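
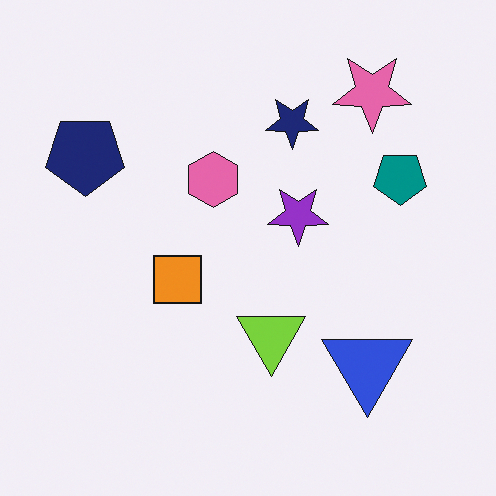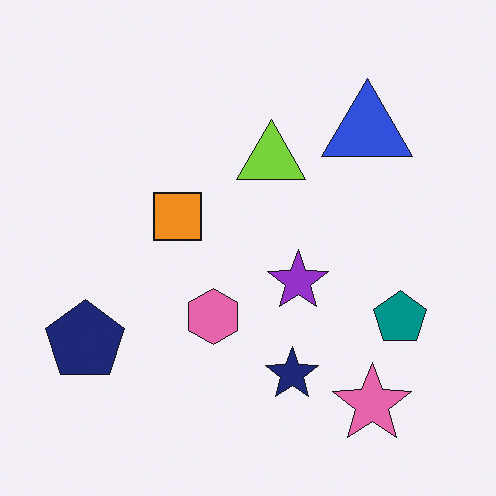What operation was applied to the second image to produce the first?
The first image is the second flipped vertically (top ↔ bottom).

The pink star is in the bottom-right of the second image and the top-right of the first — shapes on opposite sides of the horizontal midline have swapped in a mirror flip.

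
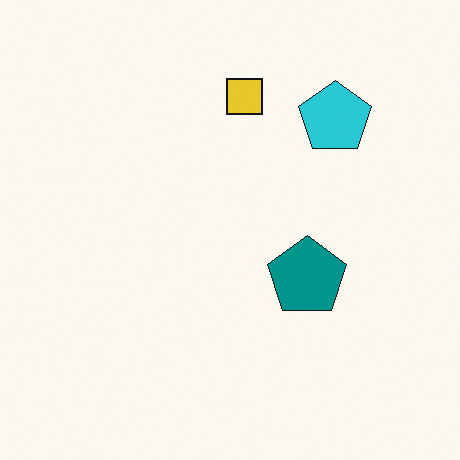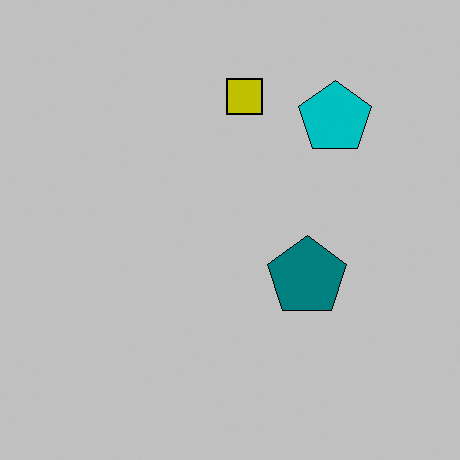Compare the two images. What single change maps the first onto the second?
This is the original image aggressively posterized.

Each flat color has snapped to a coarser quantized level — most visibly, the near-white background has dropped to a flat grey.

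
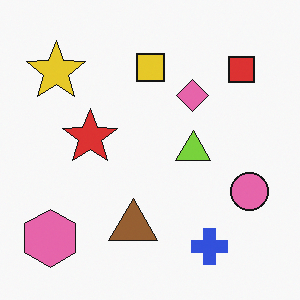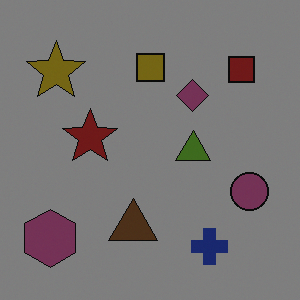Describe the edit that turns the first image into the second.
Noticeably darkened.

Every pixel — background and shapes alike — is uniformly darkened.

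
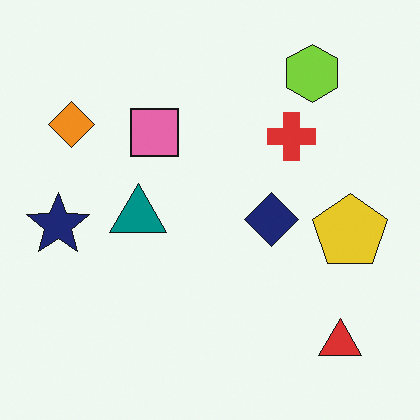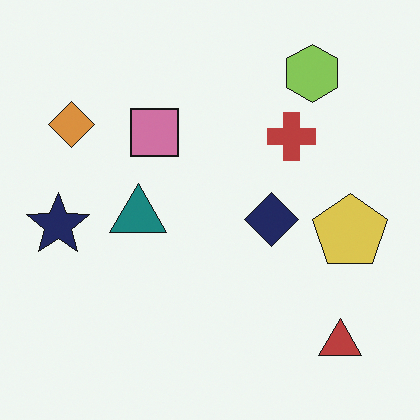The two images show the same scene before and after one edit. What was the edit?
The image was slightly desaturated.

All colors are more muted and greyish — a global saturation change.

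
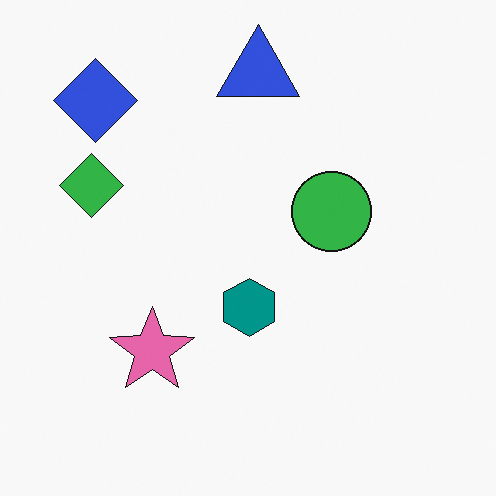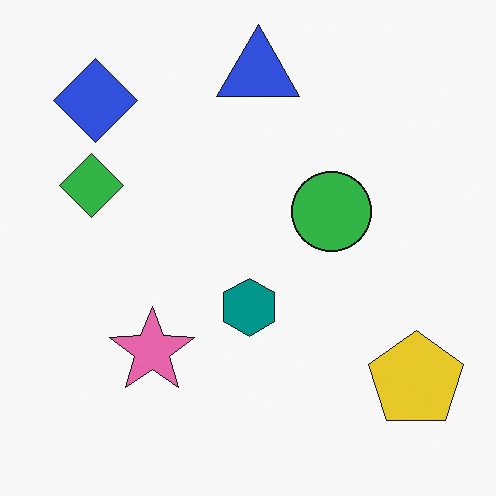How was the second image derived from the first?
It was overlaid with an additional yellow pentagon.

A yellow pentagon appears in the second image that is absent from the first.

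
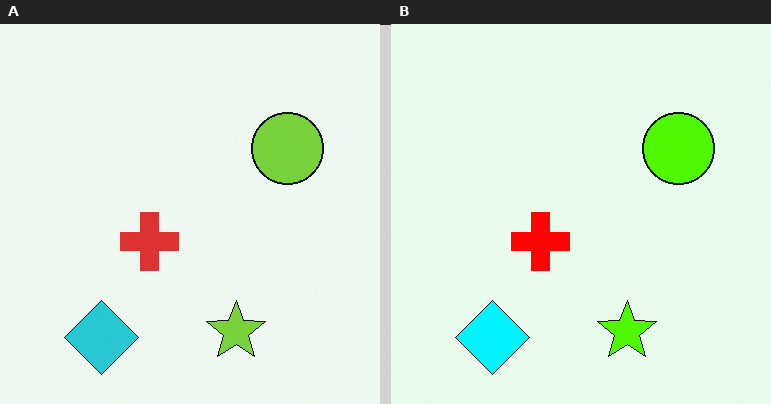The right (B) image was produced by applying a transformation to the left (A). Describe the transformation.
The transformation is: made much more vivid (saturation change).

All colors are more vivid — a global saturation change.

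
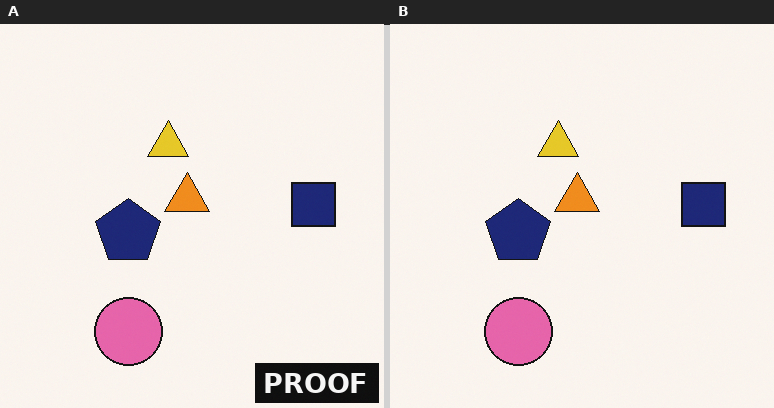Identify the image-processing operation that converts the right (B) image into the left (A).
The left (A) image is the right (B) watermarked with the text "PROOF" in the lower-right corner.

A dark label reading "PROOF" appears in the lower-right corner.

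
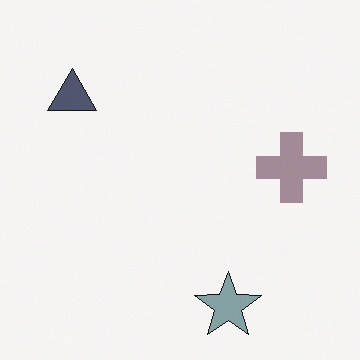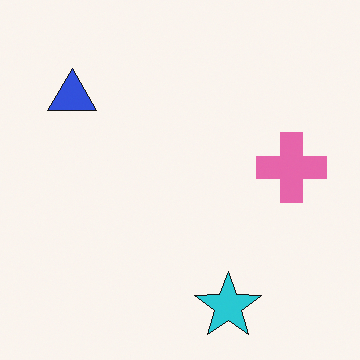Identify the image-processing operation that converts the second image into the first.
This is the original image heavily desaturated.

All colors are more muted and greyish — a global saturation change.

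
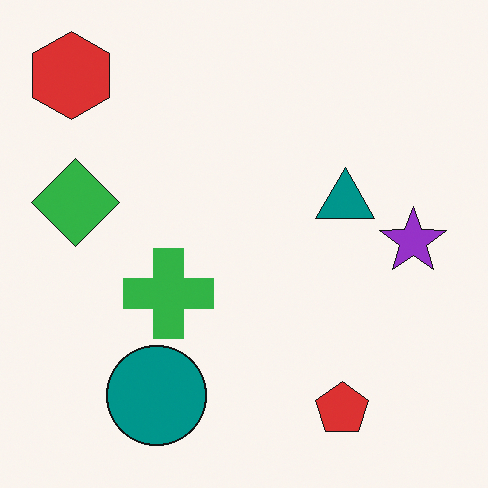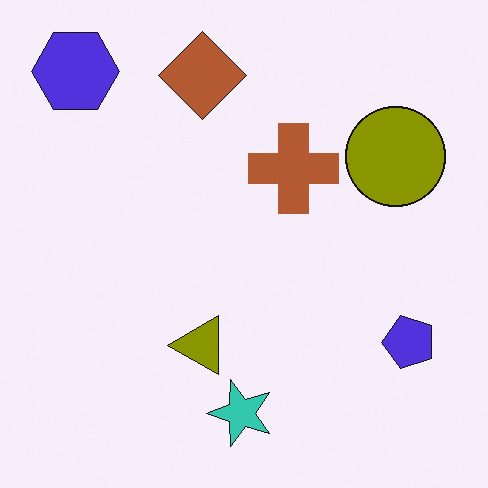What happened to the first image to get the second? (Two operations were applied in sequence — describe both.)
The second image is the first transposed (reflected across the top-left ↔ bottom-right diagonal), then hue-shifted by a large amount.

Shapes have swapped their row and column positions — what was in the top-right is now in the bottom-left — a diagonal reflection. Every shape's color has rotated by the same amount around the hue wheel — a uniform hue shift.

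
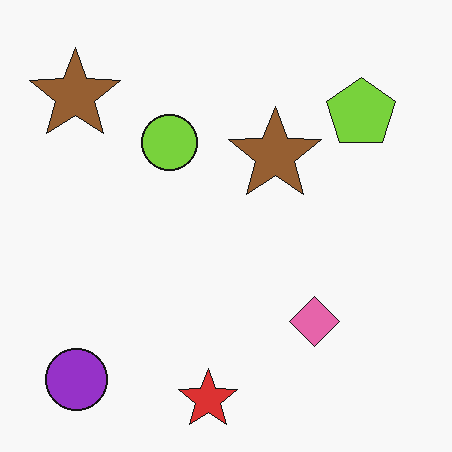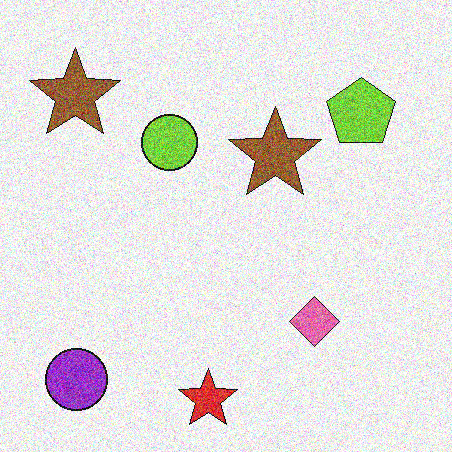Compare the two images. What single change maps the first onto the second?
The transformation is: degraded with heavy additive noise.

Random speckle covers the whole image, including the flat background.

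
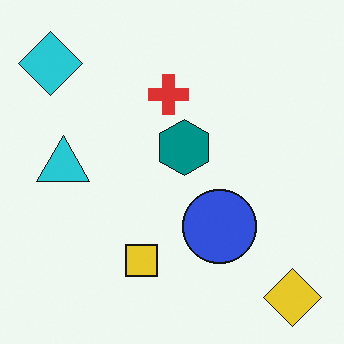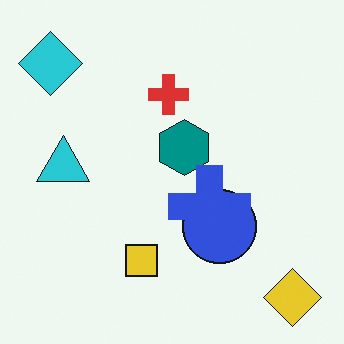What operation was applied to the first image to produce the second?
The second image is the first overlaid with an additional blue cross.

A blue cross appears in the second image that is absent from the first.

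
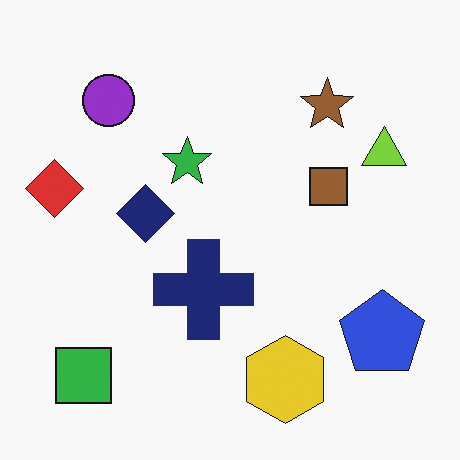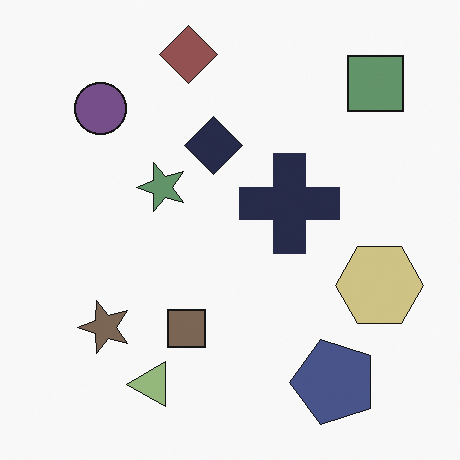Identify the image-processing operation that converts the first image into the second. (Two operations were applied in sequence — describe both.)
The second image is the first heavily desaturated, then transposed (reflected across the top-left ↔ bottom-right diagonal).

All colors are more muted and greyish — a global saturation change. Shapes have swapped their row and column positions — what was in the top-right is now in the bottom-left — a diagonal reflection.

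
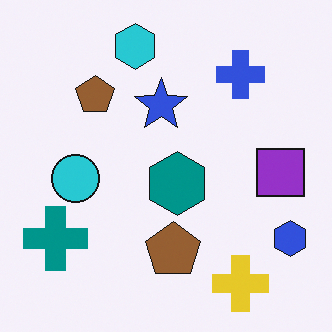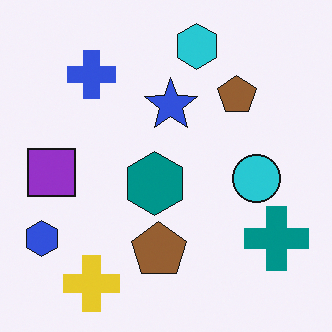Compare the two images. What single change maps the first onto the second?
The second image is the first flipped horizontally (left ↔ right).

The blue hexagon is in the bottom-right of the first image and the bottom-left of the second — shapes on opposite sides of the vertical midline have swapped in a mirror flip.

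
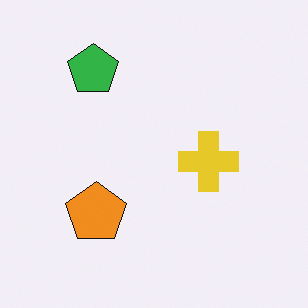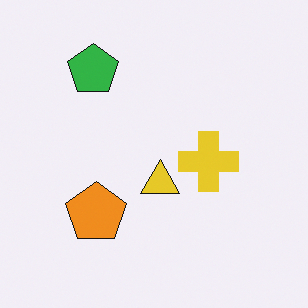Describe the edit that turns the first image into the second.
The image was overlaid with an additional yellow triangle.

A yellow triangle appears in the second image that is absent from the first.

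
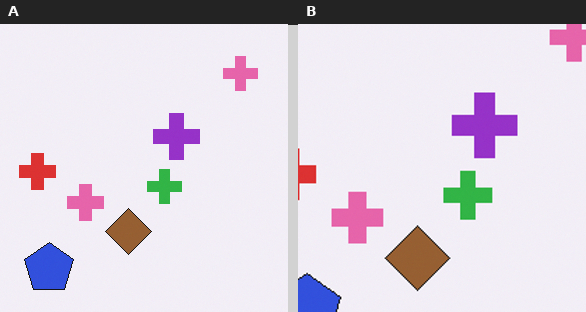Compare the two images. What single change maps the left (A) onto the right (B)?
Cropped slightly and scaled back up.

The visible shapes are larger and the field of view is narrower; shapes near the original edges may be partly or wholly outside the frame — a crop-and-rescale.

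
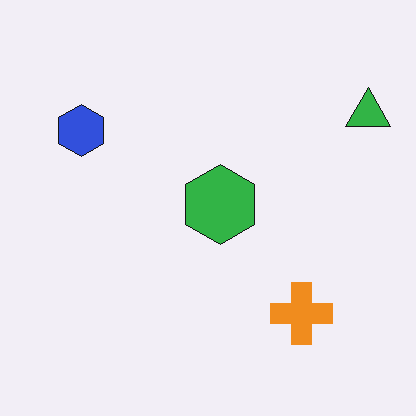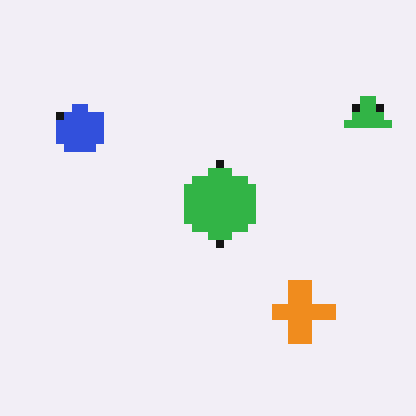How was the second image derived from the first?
This is the original image moderately pixelated.

Shapes are reduced to large square blocks; fine edges and outlines are lost — a downscale-then-upscale (mosaic) effect.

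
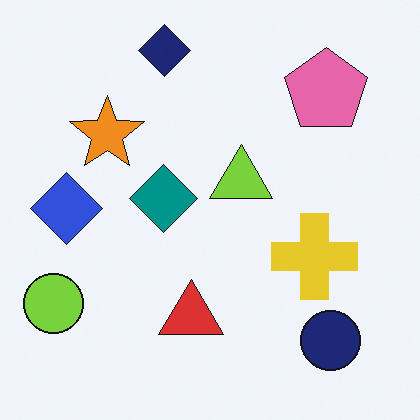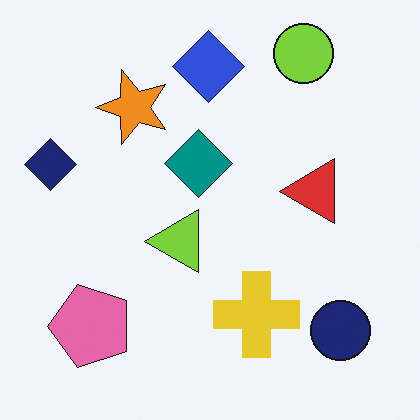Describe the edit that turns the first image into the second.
The second image is the first transposed (reflected across the top-left ↔ bottom-right diagonal).

Shapes have swapped their row and column positions — what was in the top-right is now in the bottom-left — a diagonal reflection.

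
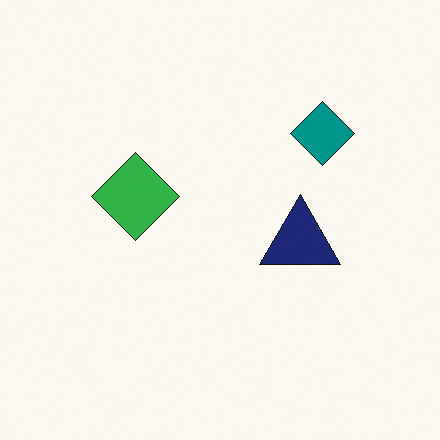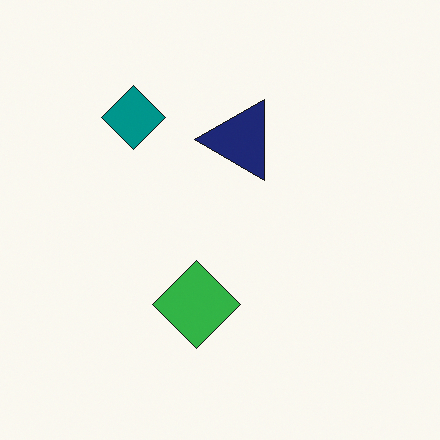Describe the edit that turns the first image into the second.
It was rotated 90° counter-clockwise.

The teal diamond sits in the top-right of the first image and the top-left of the second — consistent with a whole-image 90° counter-clockwise rotation.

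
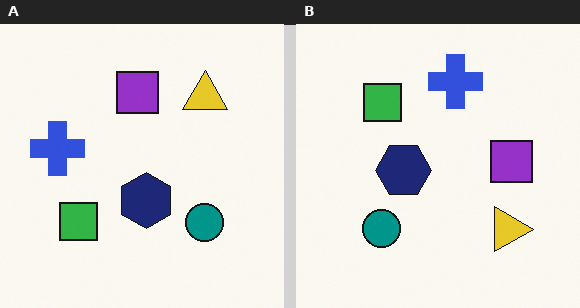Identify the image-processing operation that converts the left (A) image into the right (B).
The transformation is: rotated 90° clockwise.

The yellow triangle sits in the top-right of the left (A) image and the bottom-right of the right (B) — consistent with a whole-image 90° clockwise rotation.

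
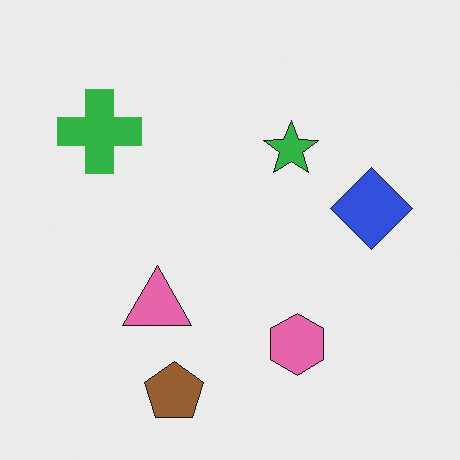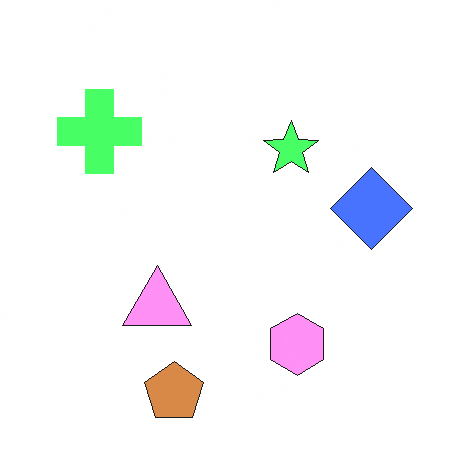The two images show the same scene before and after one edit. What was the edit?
This is the original image substantially brightened.

Every pixel — background and shapes alike — is uniformly brightened.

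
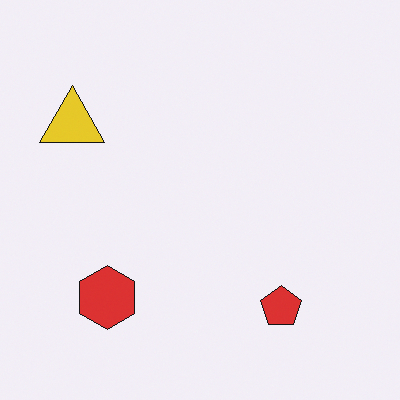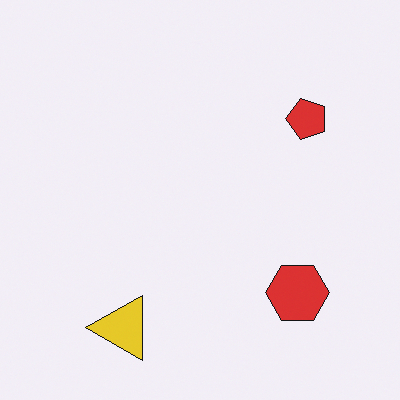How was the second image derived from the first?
The second image is the first rotated 90° counter-clockwise.

The yellow triangle sits in the top-left of the first image and the bottom-left of the second — consistent with a whole-image 90° counter-clockwise rotation.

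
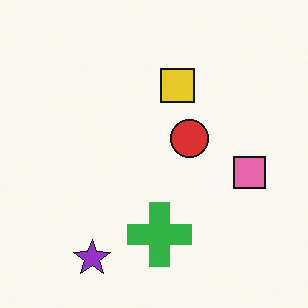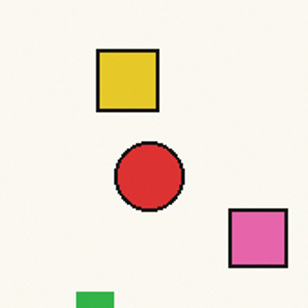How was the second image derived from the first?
Cropped tightly and scaled back up.

The visible shapes are larger and the field of view is narrower; shapes near the original edges may be partly or wholly outside the frame — a crop-and-rescale.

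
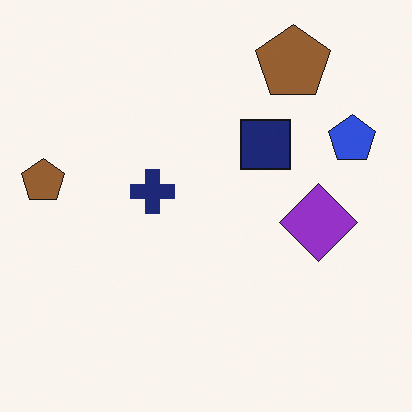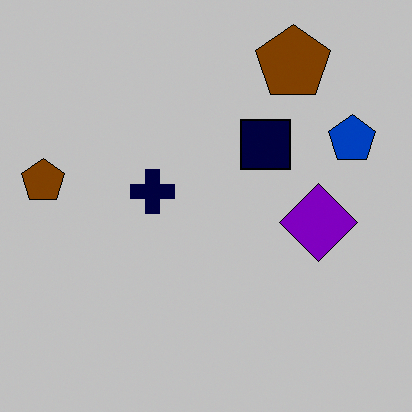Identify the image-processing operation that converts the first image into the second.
The image was aggressively posterized.

Each flat color has snapped to a coarser quantized level — most visibly, the near-white background has dropped to a flat grey.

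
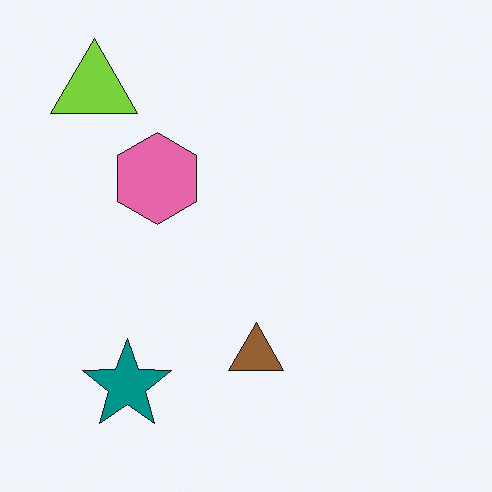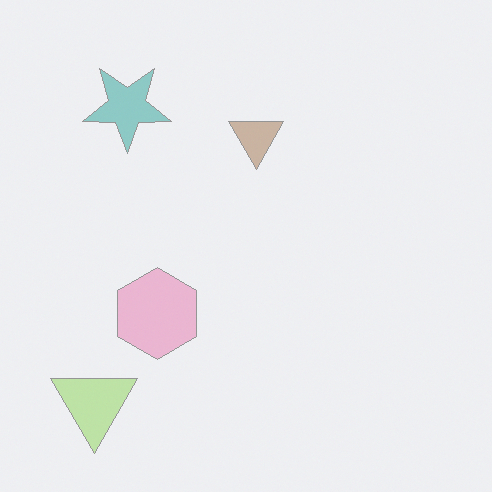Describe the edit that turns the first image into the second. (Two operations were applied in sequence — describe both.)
Washed out (contrast reduced), then flipped vertically (top ↔ bottom).

Tones are pushed toward mid-grey across the whole image — a global contrast change. The lime triangle is in the top-left of the first image and the bottom-left of the second — shapes on opposite sides of the horizontal midline have swapped in a mirror flip.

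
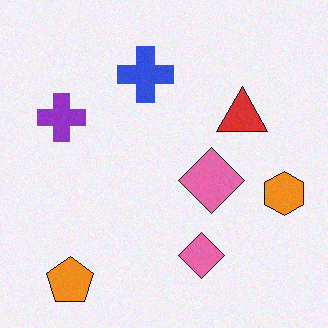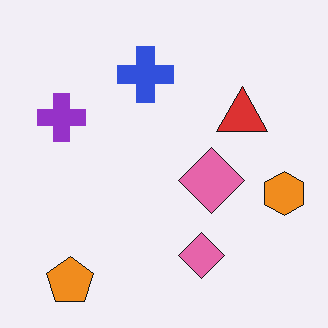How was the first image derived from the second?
The image was degraded with a light layer of grain.

Random speckle covers the whole image, including the flat background.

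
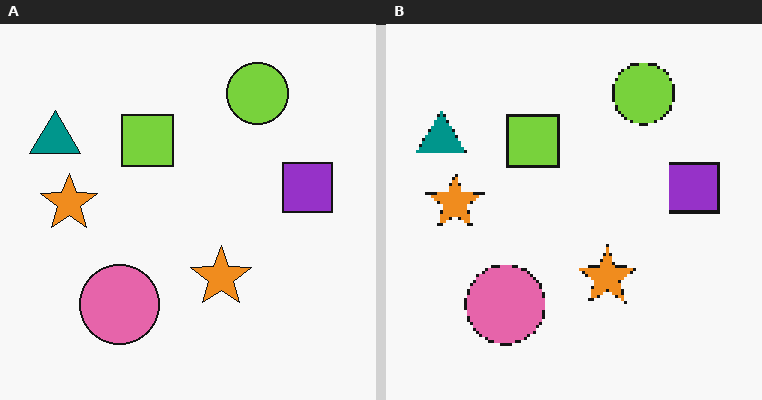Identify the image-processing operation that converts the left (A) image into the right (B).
It was lightly pixelated (a mild mosaic effect).

Shapes are reduced to large square blocks; fine edges and outlines are lost — a downscale-then-upscale (mosaic) effect.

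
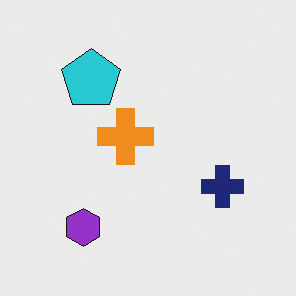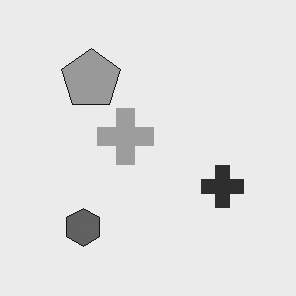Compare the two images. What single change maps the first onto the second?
This is the original image converted to grayscale.

All color is removed — every shape is now a shade of grey.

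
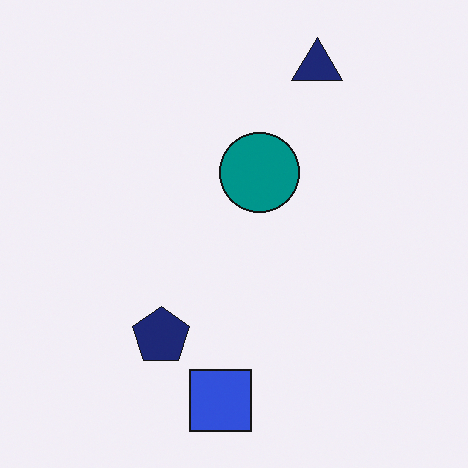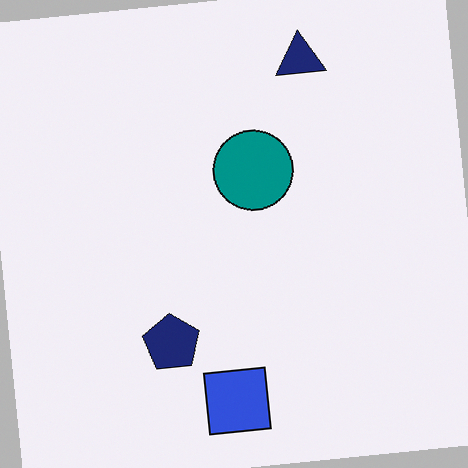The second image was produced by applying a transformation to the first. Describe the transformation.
It was rotated counter-clockwise by a slight angle.

Every shape is tilted by the same angle and the image corners show triangular fill wedges — a whole-image rotation by a non-right angle.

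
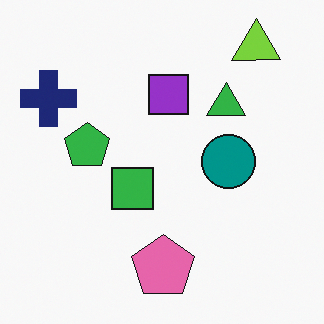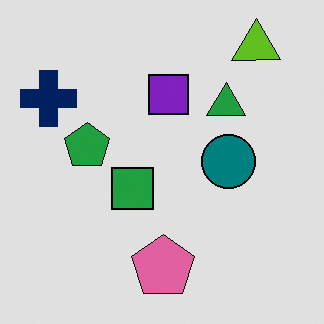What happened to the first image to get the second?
The image was moderately posterized.

Each flat color has snapped to a coarser quantized level — most visibly, the near-white background has dropped to a flat grey.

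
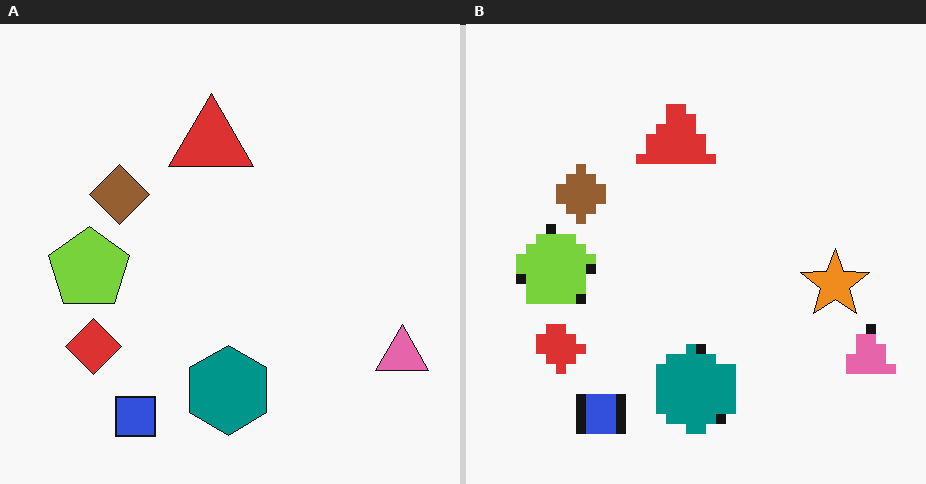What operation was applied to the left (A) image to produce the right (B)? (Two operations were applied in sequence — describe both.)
The transformation is: coarsely pixelated, then overlaid with an additional orange star.

Shapes are reduced to large square blocks; fine edges and outlines are lost — a downscale-then-upscale (mosaic) effect. An orange star appears in the right (B) image that is absent from the left (A).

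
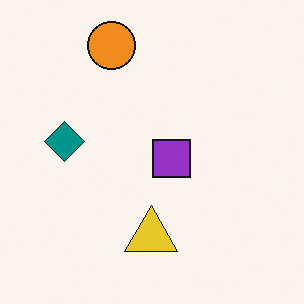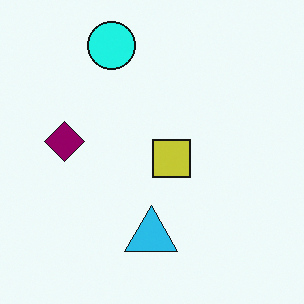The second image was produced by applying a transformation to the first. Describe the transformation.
This is the original image hue-shifted noticeably.

Every shape's color has rotated by the same amount around the hue wheel — a uniform hue shift.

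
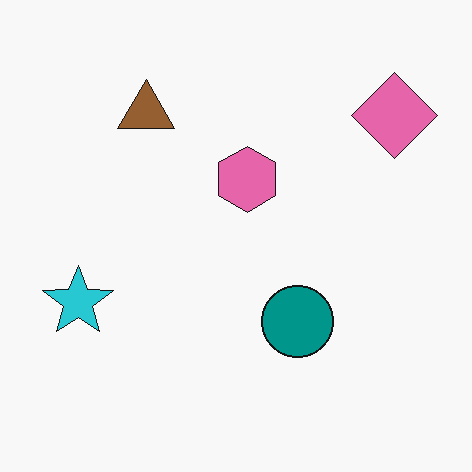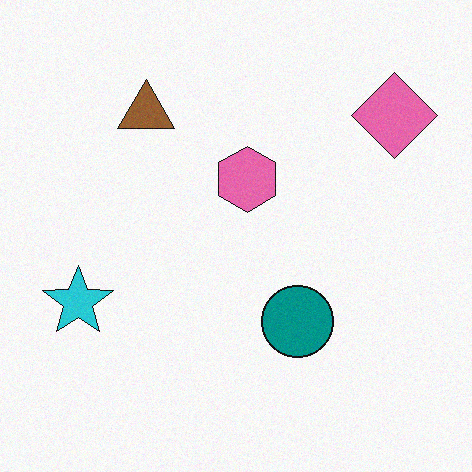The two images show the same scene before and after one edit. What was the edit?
Degraded with light additive noise.

Random speckle covers the whole image, including the flat background.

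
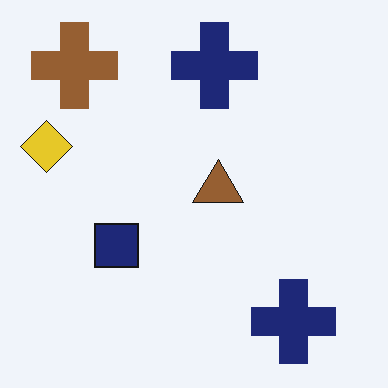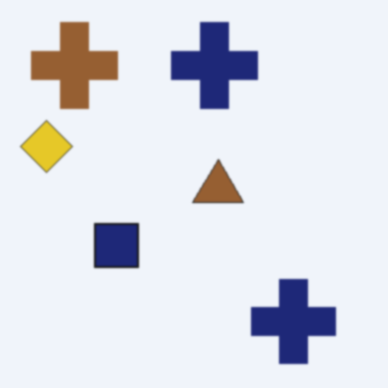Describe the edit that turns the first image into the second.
The image was slightly softened.

Shape edges and outlines are uniformly softened across the whole image.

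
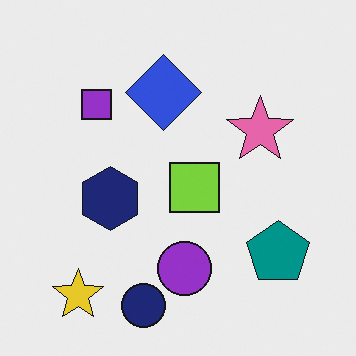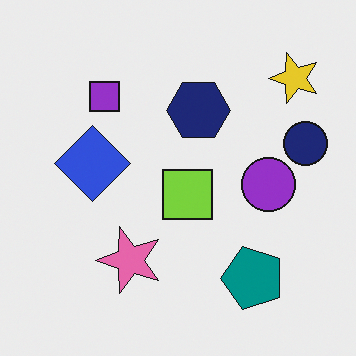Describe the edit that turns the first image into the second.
The second image is the first transposed (reflected across the top-left ↔ bottom-right diagonal).

Shapes have swapped their row and column positions — what was in the top-right is now in the bottom-left — a diagonal reflection.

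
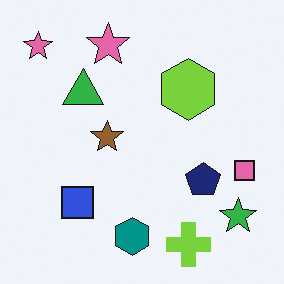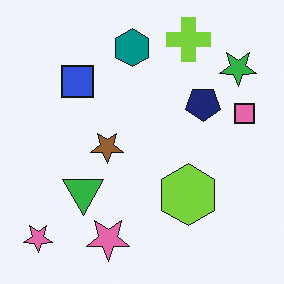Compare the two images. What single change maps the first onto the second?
The second image is the first flipped vertically (top ↔ bottom).

The lime cross is in the bottom of the first image and the top of the second — shapes on opposite sides of the horizontal midline have swapped in a mirror flip.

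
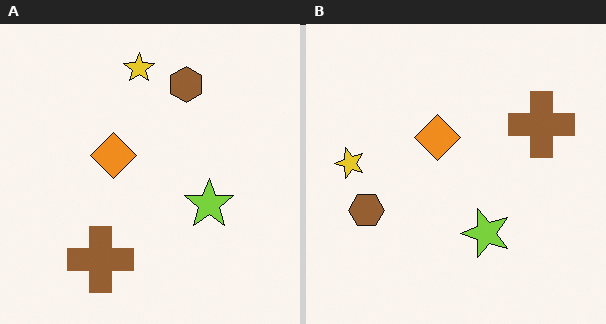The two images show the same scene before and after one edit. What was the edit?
The image was transposed (reflected across the top-left ↔ bottom-right diagonal).

Shapes have swapped their row and column positions — what was in the top-right is now in the bottom-left — a diagonal reflection.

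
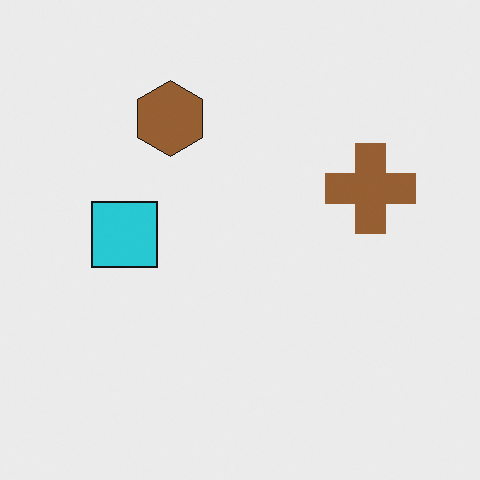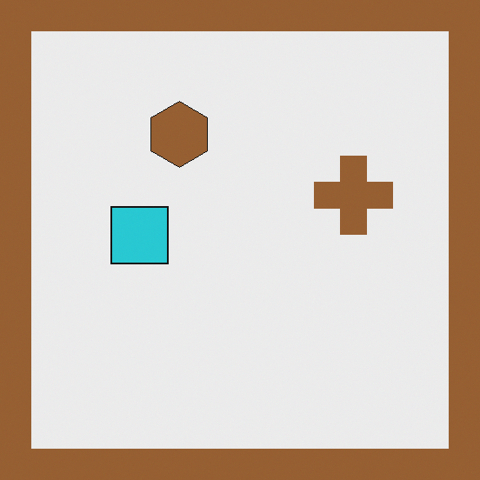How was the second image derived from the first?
Framed with a brown border.

A solid brown frame runs around the edge of the second image, with the content slightly shrunk inside it.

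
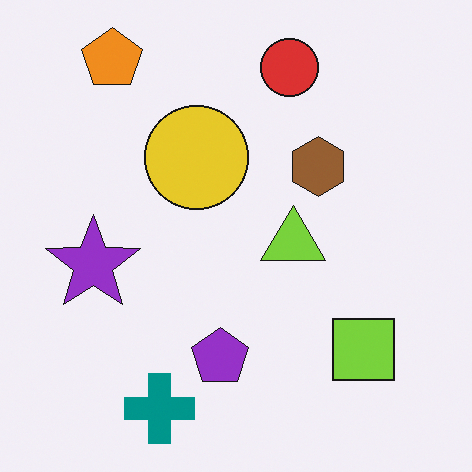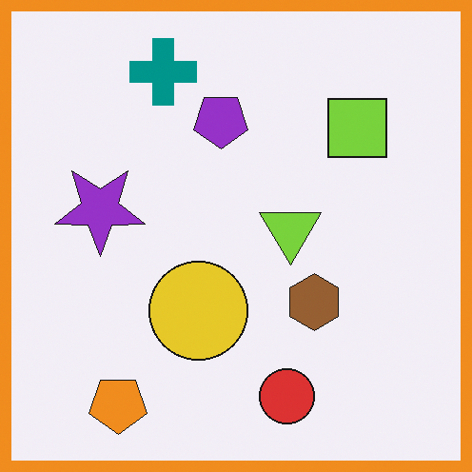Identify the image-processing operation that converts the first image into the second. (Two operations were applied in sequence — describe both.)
The image was flipped vertically (top ↔ bottom), then framed with a orange border.

The orange pentagon is in the top-left of the first image and the bottom-left of the second — shapes on opposite sides of the horizontal midline have swapped in a mirror flip. A solid orange frame runs around the edge of the second image, with the content slightly shrunk inside it.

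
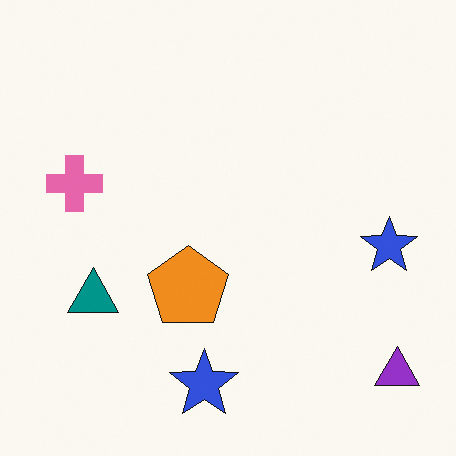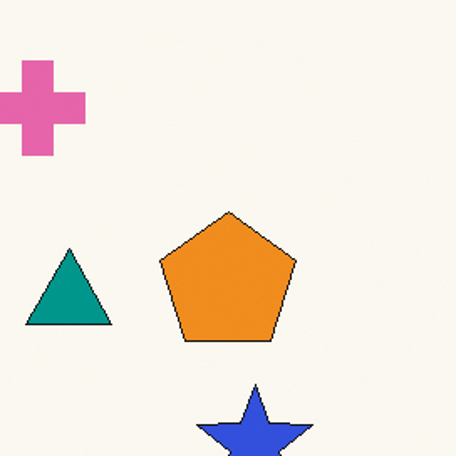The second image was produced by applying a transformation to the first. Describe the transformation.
This is the original image cropped tightly and scaled back up.

The visible shapes are larger and the field of view is narrower; shapes near the original edges may be partly or wholly outside the frame — a crop-and-rescale.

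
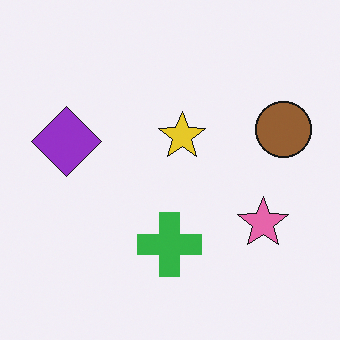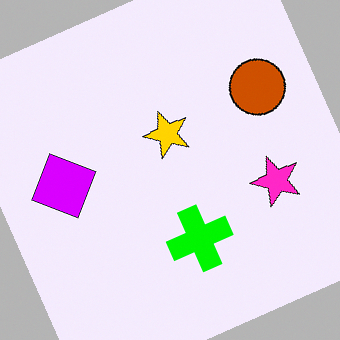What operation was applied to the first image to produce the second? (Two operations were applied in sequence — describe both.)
The second image is the first rotated counter-clockwise by a moderate amount, then heavily oversaturated.

Every shape is tilted by the same angle and the image corners show triangular fill wedges — a whole-image rotation by a non-right angle. All colors are more vivid — a global saturation change.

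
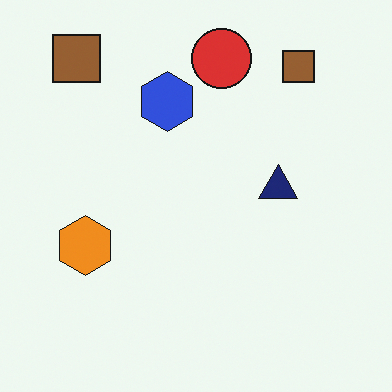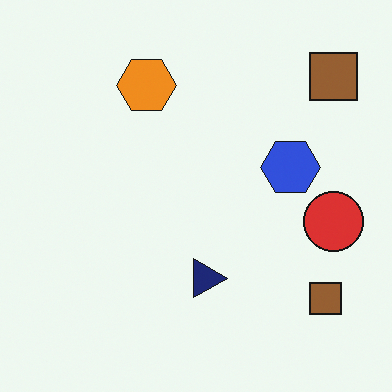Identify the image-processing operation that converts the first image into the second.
The image was rotated 90° clockwise.

The red circle sits in the top of the first image and the right of the second — consistent with a whole-image 90° clockwise rotation.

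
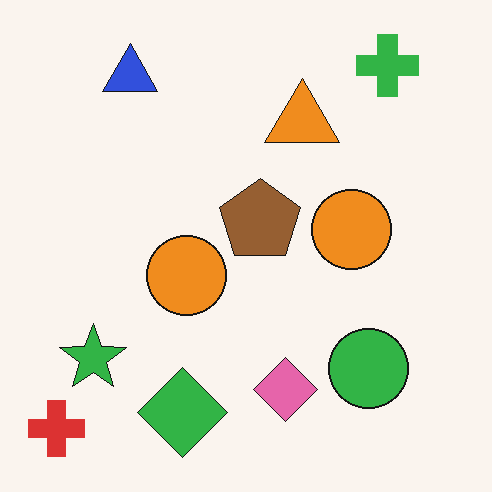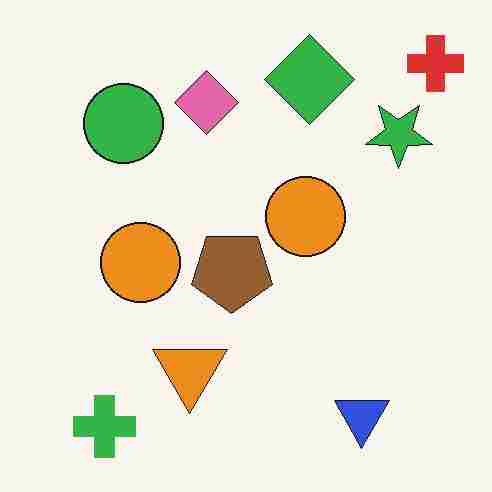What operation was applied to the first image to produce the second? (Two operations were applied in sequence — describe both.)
The image was rotated 180°, then heavily JPEG-compressed with obvious blocking artifacts.

The red cross sits in the bottom-left of the first image and the top-right of the second — consistent with a whole-image 180° rotation. Blocky 8×8 compression artifacts appear around shape edges and the flat background shows ringing — characteristic JPEG degradation.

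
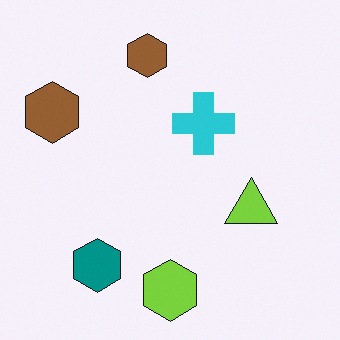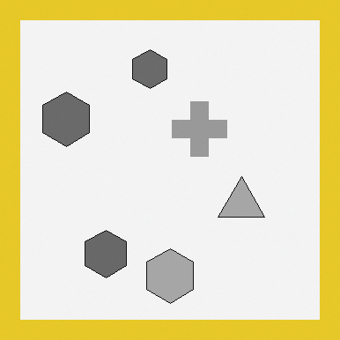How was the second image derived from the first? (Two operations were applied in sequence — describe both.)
The transformation is: converted to grayscale, then framed with a yellow border.

All color is removed — every shape is now a shade of grey. A solid yellow frame runs around the edge of the second image, with the content slightly shrunk inside it.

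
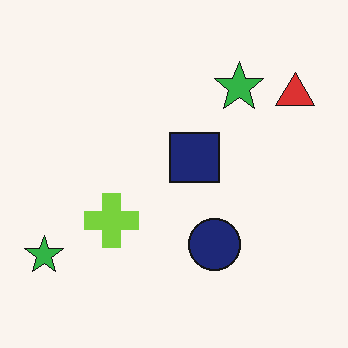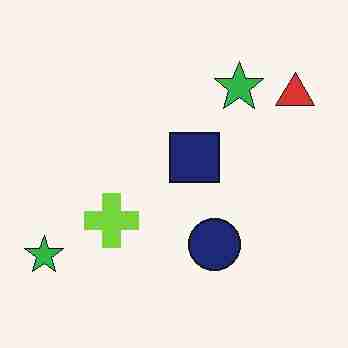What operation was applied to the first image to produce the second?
The transformation is: heavily JPEG-compressed with obvious blocking artifacts.

Blocky 8×8 compression artifacts appear around shape edges and the flat background shows ringing — characteristic JPEG degradation.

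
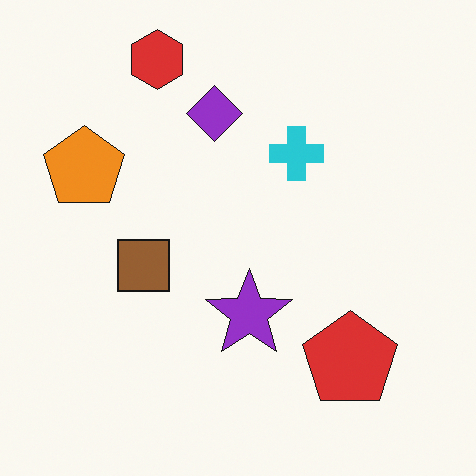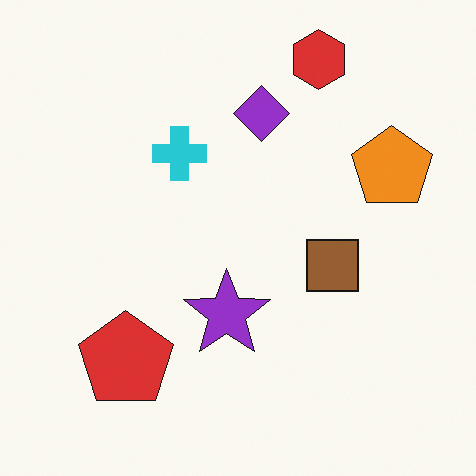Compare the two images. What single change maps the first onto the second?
The transformation is: flipped horizontally (left ↔ right).

The orange pentagon is in the left of the first image and the right of the second — shapes on opposite sides of the vertical midline have swapped in a mirror flip.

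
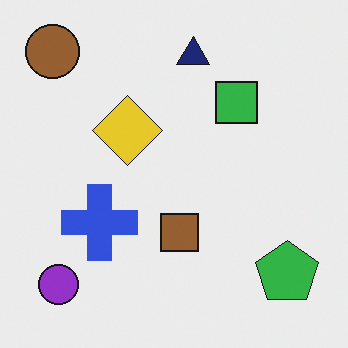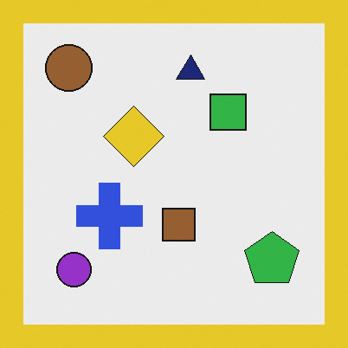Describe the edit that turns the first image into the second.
The second image is the first framed with a yellow border.

A solid yellow frame runs around the edge of the second image, with the content slightly shrunk inside it.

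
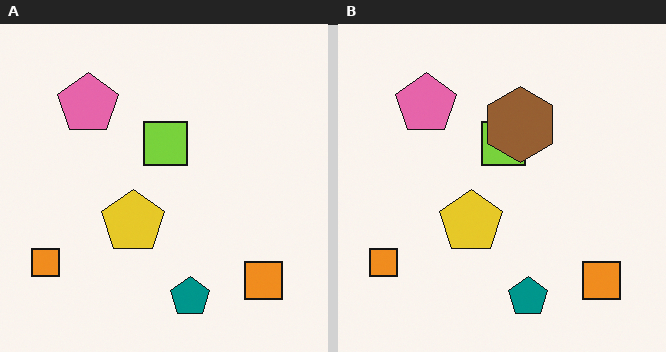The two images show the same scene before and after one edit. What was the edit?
The image was overlaid with an additional brown hexagon.

A brown hexagon appears in the right (B) image that is absent from the left (A).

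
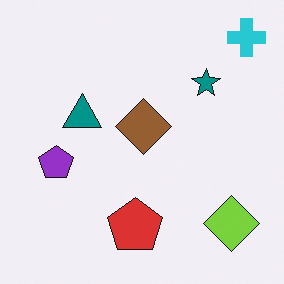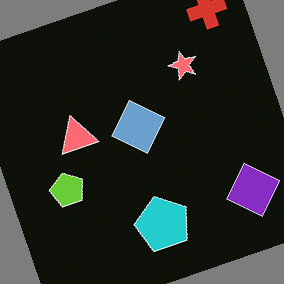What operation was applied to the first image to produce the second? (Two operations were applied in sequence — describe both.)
The transformation is: rotated counter-clockwise by a clearly visible amount, then color-inverted (negative).

Every shape is tilted by the same angle and the image corners show triangular fill wedges — a whole-image rotation by a non-right angle. The light background has become dark and every shape's color is its complement — a photographic negative.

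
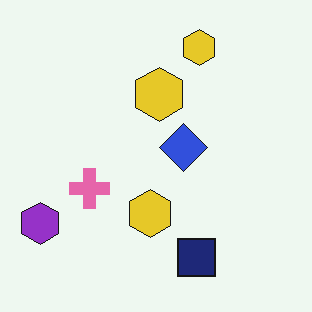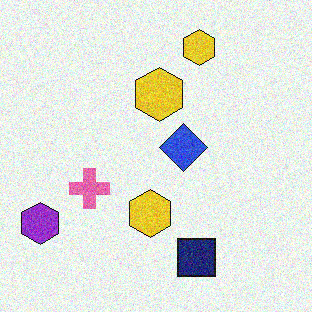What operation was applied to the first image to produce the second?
The transformation is: degraded with moderate additive noise.

Random speckle covers the whole image, including the flat background.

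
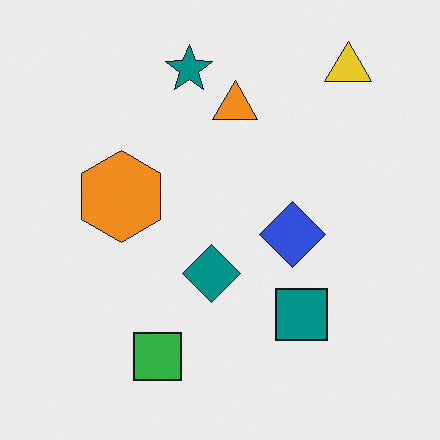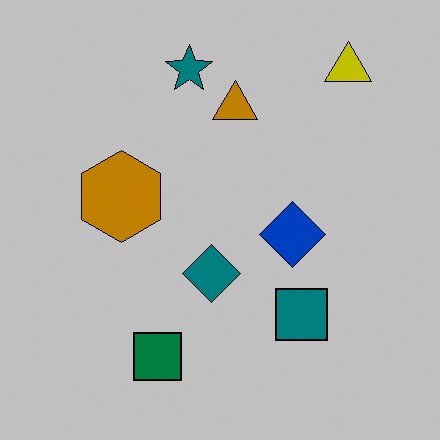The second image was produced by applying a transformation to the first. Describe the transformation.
This is the original image heavily posterized to just a handful of flat colors.

Each flat color has snapped to a coarser quantized level — most visibly, the near-white background has dropped to a flat grey.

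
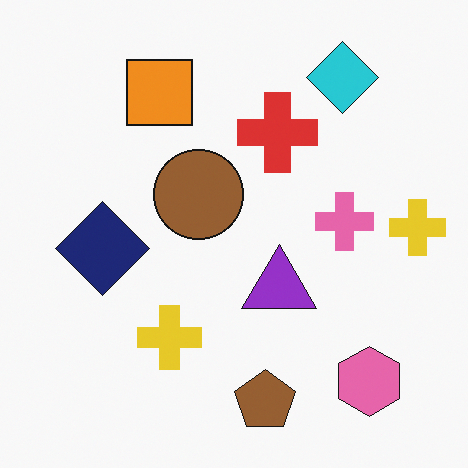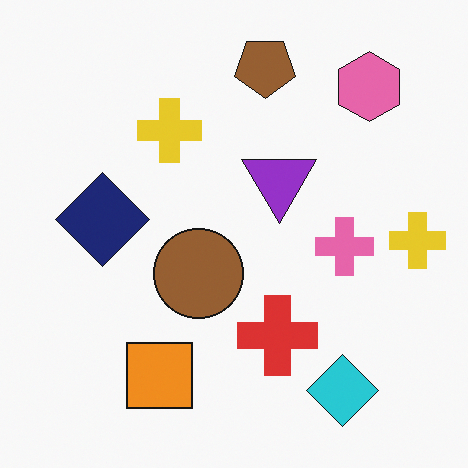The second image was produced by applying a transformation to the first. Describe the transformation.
It was flipped vertically (top ↔ bottom).

The brown pentagon is in the bottom of the first image and the top of the second — shapes on opposite sides of the horizontal midline have swapped in a mirror flip.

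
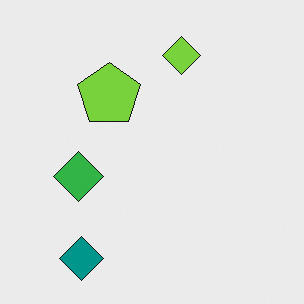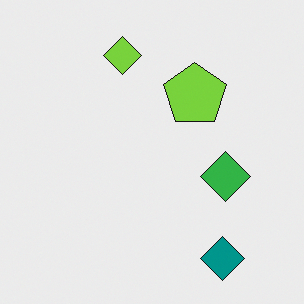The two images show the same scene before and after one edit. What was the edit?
The transformation is: flipped horizontally (left ↔ right).

The green diamond is in the left of the first image and the right of the second — shapes on opposite sides of the vertical midline have swapped in a mirror flip.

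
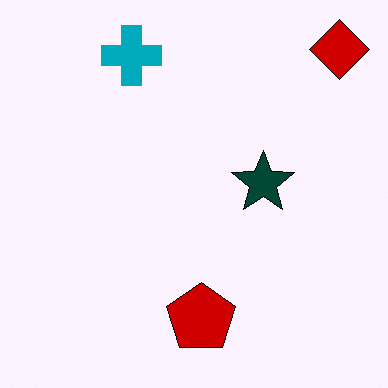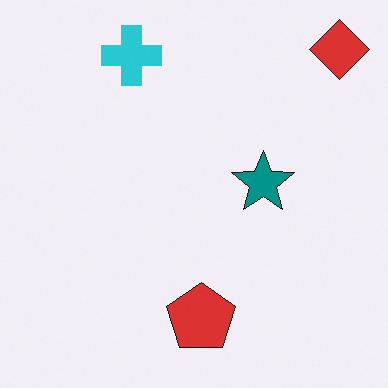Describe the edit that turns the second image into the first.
Boosted in contrast.

Tones are pushed away from mid-grey across the whole image — a global contrast change.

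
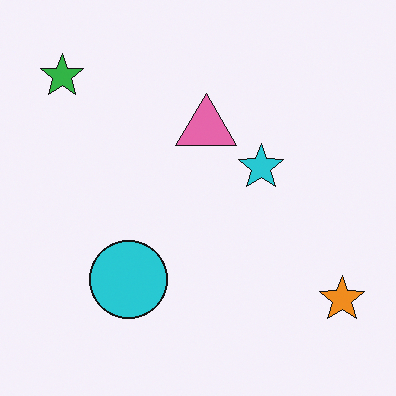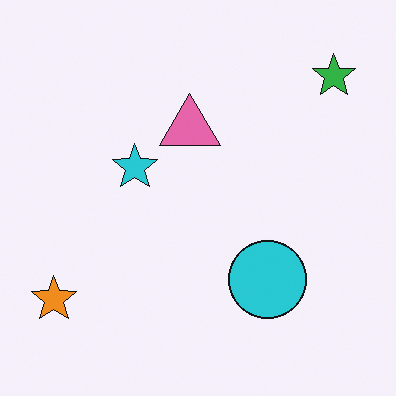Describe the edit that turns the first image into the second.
This is the original image flipped horizontally (left ↔ right).

The orange star is in the bottom-right of the first image and the bottom-left of the second — shapes on opposite sides of the vertical midline have swapped in a mirror flip.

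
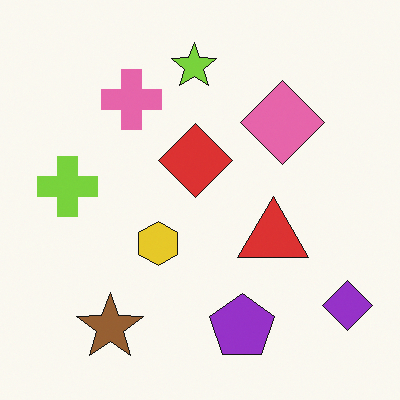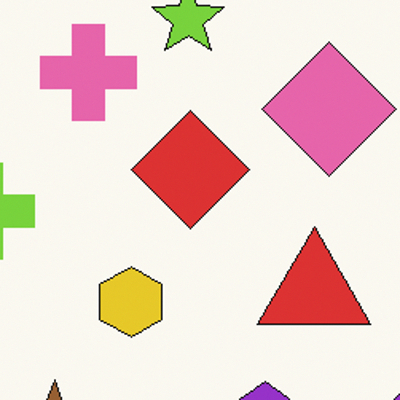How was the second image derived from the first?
The transformation is: cropped slightly and scaled back up.

The visible shapes are larger and the field of view is narrower; shapes near the original edges may be partly or wholly outside the frame — a crop-and-rescale.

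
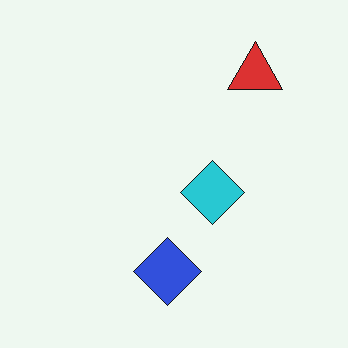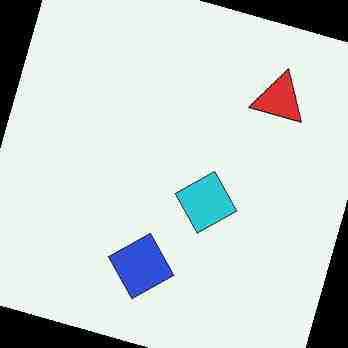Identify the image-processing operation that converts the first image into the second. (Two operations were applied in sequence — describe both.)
The transformation is: rotated clockwise by a moderate amount, then heavily JPEG-compressed with obvious blocking artifacts.

Every shape is tilted by the same angle and the image corners show triangular fill wedges — a whole-image rotation by a non-right angle. Blocky 8×8 compression artifacts appear around shape edges and the flat background shows ringing — characteristic JPEG degradation.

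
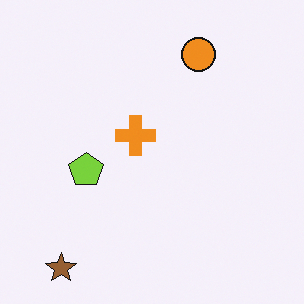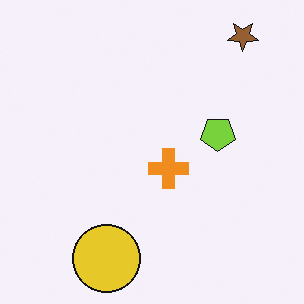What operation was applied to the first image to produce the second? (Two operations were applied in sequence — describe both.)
It was rotated 180°, then overlaid with an additional yellow circle.

The brown star sits in the bottom-left of the first image and the top-right of the second — consistent with a whole-image 180° rotation. A yellow circle appears in the second image that is absent from the first.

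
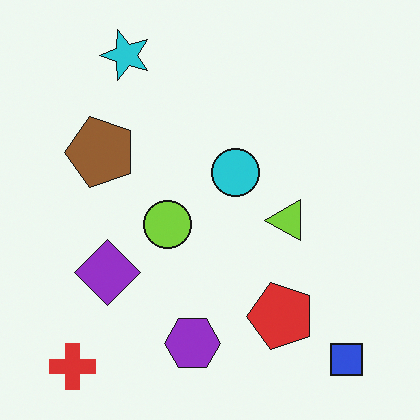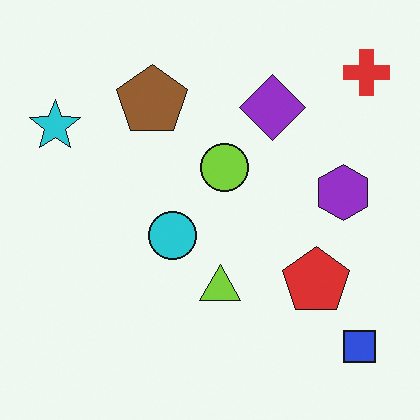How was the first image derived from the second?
Transposed (reflected across the top-left ↔ bottom-right diagonal).

Shapes have swapped their row and column positions — what was in the top-right is now in the bottom-left — a diagonal reflection.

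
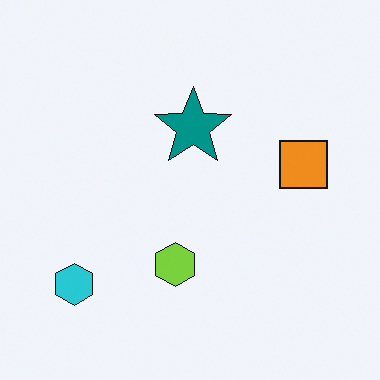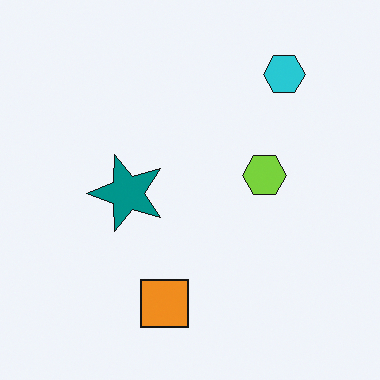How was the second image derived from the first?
The transformation is: transposed (reflected across the top-left ↔ bottom-right diagonal).

Shapes have swapped their row and column positions — what was in the top-right is now in the bottom-left — a diagonal reflection.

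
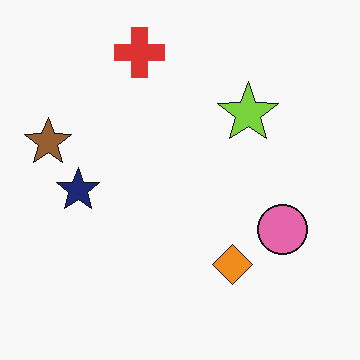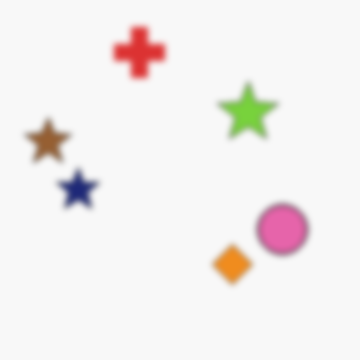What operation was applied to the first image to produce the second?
Noticeably gaussian-blurred.

Shape edges and outlines are uniformly softened across the whole image.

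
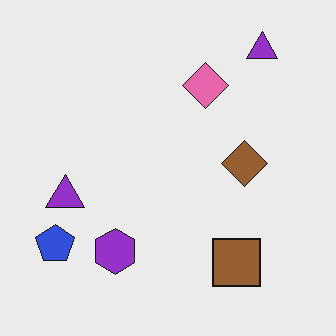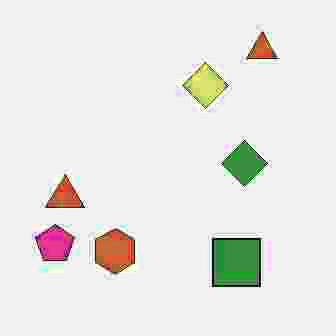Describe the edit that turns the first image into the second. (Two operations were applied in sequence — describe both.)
The transformation is: degraded with heavy JPEG compression, then hue-shifted by a moderate amount.

Blocky 8×8 compression artifacts appear around shape edges and the flat background shows ringing — characteristic JPEG degradation. Every shape's color has rotated by the same amount around the hue wheel — a uniform hue shift.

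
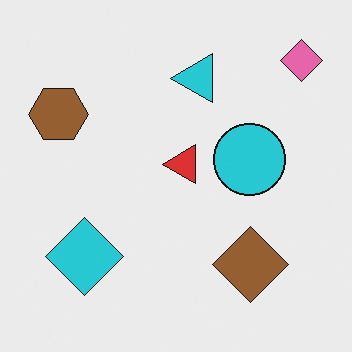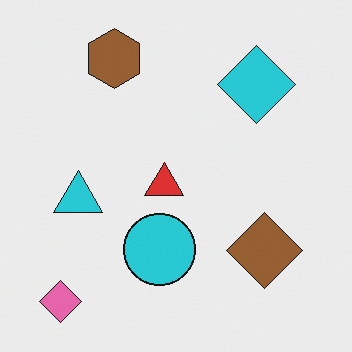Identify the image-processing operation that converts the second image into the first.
This is the original image transposed (reflected across the top-left ↔ bottom-right diagonal).

Shapes have swapped their row and column positions — what was in the top-right is now in the bottom-left — a diagonal reflection.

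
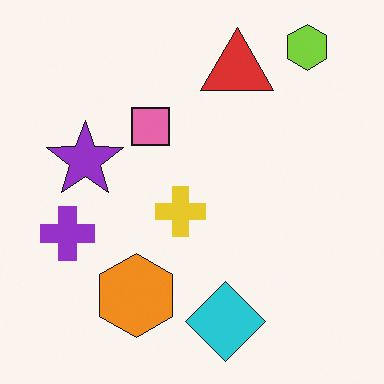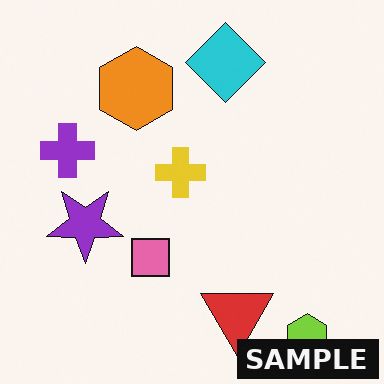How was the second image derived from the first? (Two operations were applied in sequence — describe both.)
The image was flipped vertically (top ↔ bottom), then watermarked with the text "SAMPLE" in the lower-right corner.

The lime hexagon is in the top-right of the first image and the bottom-right of the second — shapes on opposite sides of the horizontal midline have swapped in a mirror flip. A dark label reading "SAMPLE" appears in the lower-right corner.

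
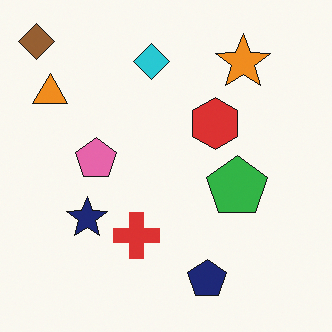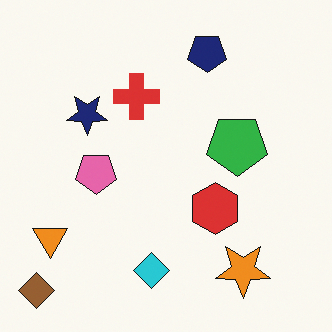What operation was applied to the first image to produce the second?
The transformation is: flipped vertically (top ↔ bottom).

The brown diamond is in the top-left of the first image and the bottom-left of the second — shapes on opposite sides of the horizontal midline have swapped in a mirror flip.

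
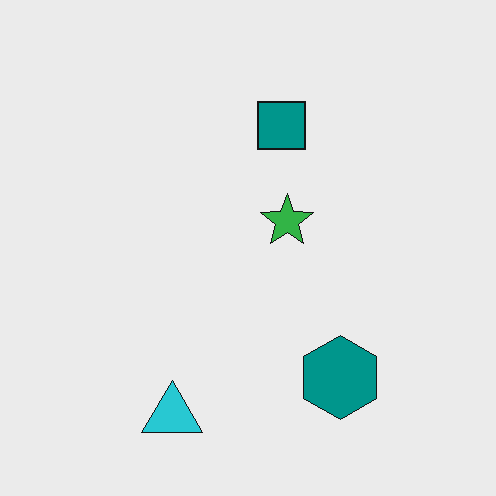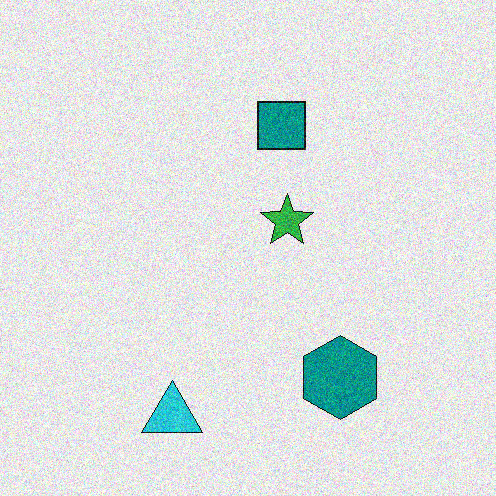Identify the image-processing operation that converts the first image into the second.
The transformation is: degraded with moderate additive noise.

Random speckle covers the whole image, including the flat background.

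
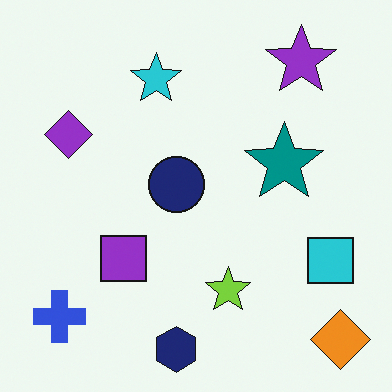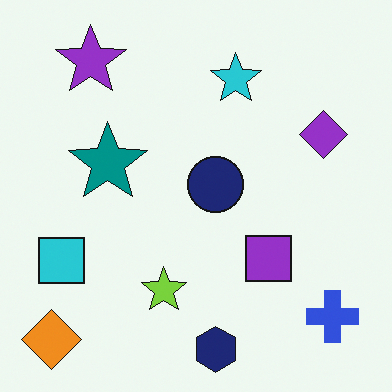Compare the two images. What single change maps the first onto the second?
Flipped horizontally (left ↔ right).

The orange diamond is in the bottom-right of the first image and the bottom-left of the second — shapes on opposite sides of the vertical midline have swapped in a mirror flip.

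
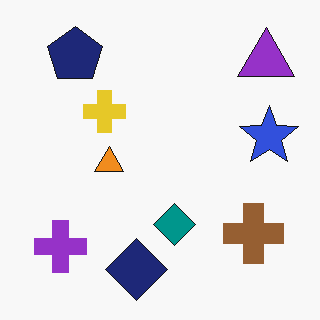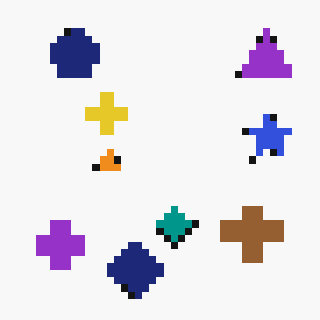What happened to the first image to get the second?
The image was moderately pixelated.

Shapes are reduced to large square blocks; fine edges and outlines are lost — a downscale-then-upscale (mosaic) effect.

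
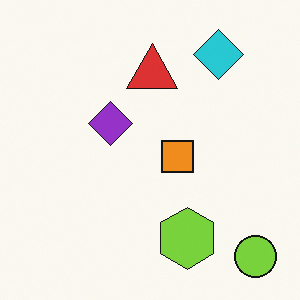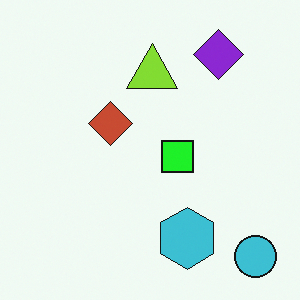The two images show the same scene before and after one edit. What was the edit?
The transformation is: hue-shifted through roughly a third of the color wheel.

Every shape's color has rotated by the same amount around the hue wheel — a uniform hue shift.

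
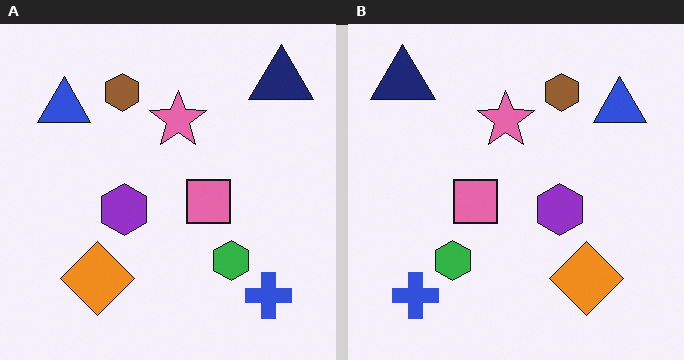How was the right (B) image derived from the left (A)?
The transformation is: flipped horizontally (left ↔ right).

The navy triangle is in the top-right of the left (A) image and the top-left of the right (B) — shapes on opposite sides of the vertical midline have swapped in a mirror flip.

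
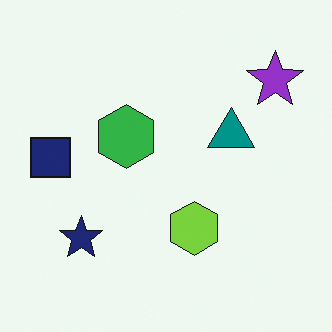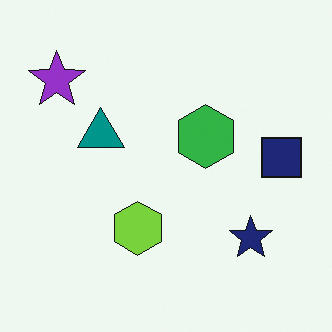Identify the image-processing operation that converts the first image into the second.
The image was flipped horizontally (left ↔ right).

The navy square is in the left of the first image and the right of the second — shapes on opposite sides of the vertical midline have swapped in a mirror flip.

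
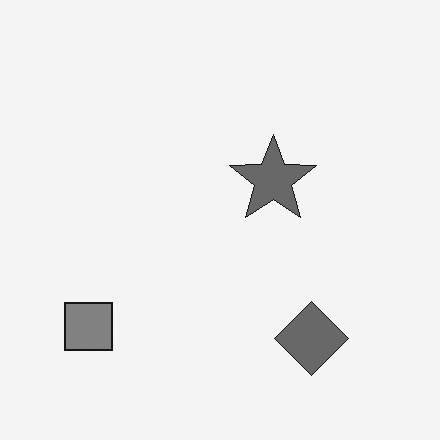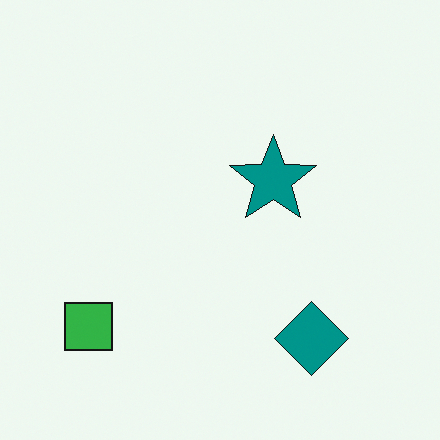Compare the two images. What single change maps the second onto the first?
This is the original image converted to grayscale.

All color is removed — every shape is now a shade of grey.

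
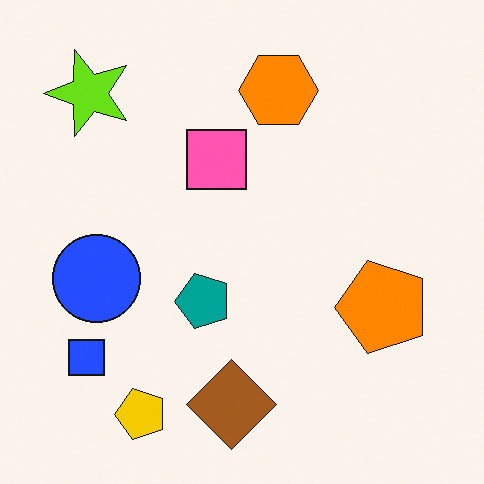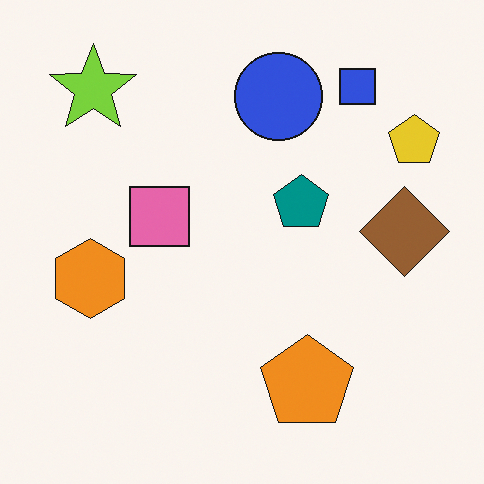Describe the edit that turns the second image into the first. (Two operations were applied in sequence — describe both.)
The first image is the second slightly oversaturated, then transposed (reflected across the top-left ↔ bottom-right diagonal).

All colors are more vivid — a global saturation change. Shapes have swapped their row and column positions — what was in the top-right is now in the bottom-left — a diagonal reflection.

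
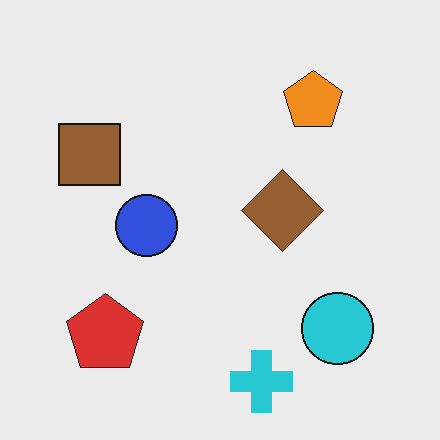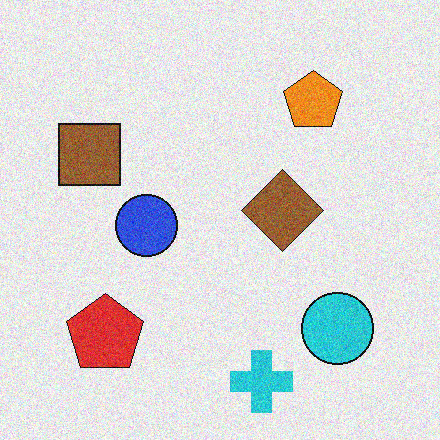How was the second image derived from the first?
The transformation is: degraded with visible gaussian noise.

Random speckle covers the whole image, including the flat background.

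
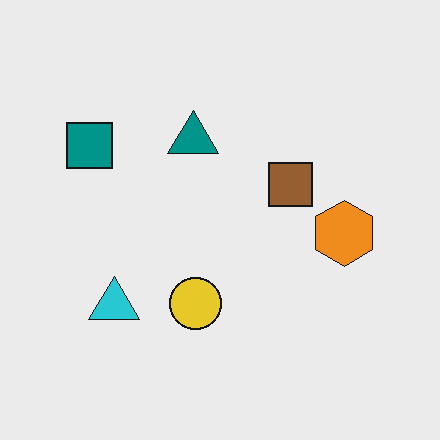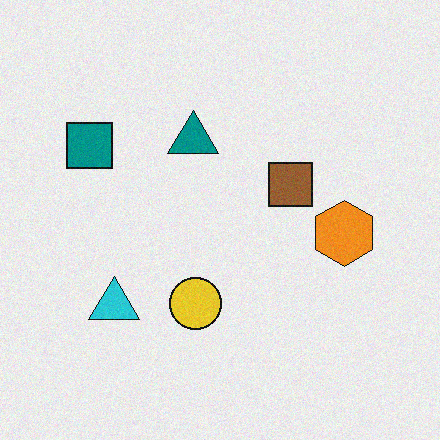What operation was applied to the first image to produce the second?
Degraded with light additive noise.

Random speckle covers the whole image, including the flat background.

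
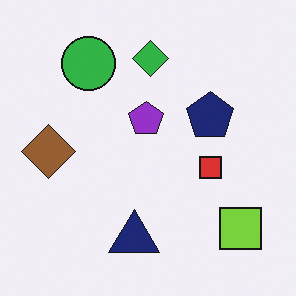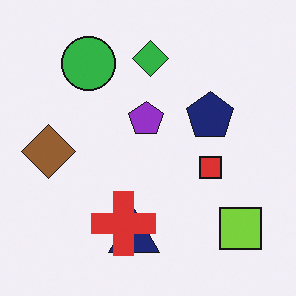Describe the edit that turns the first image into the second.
It was overlaid with an additional red cross.

A red cross appears in the second image that is absent from the first.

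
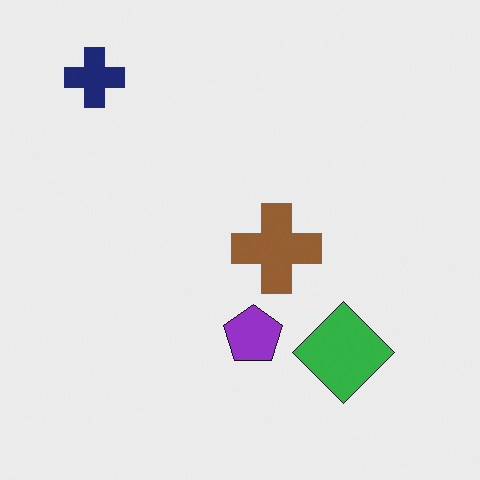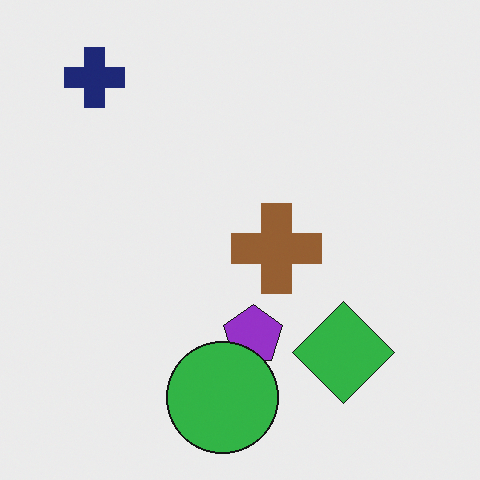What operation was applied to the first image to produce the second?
The image was overlaid with an additional green circle.

A green circle appears in the second image that is absent from the first.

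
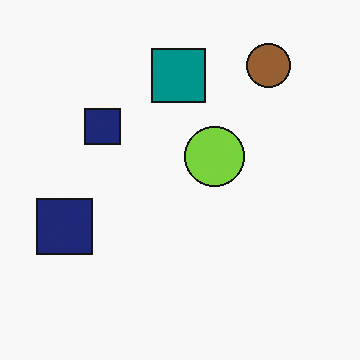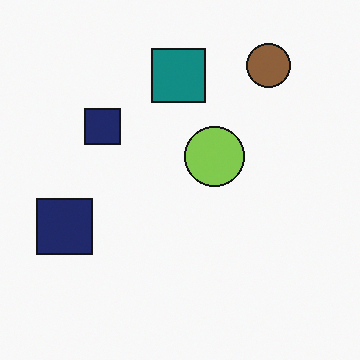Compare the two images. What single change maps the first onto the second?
The transformation is: slightly desaturated.

All colors are more muted and greyish — a global saturation change.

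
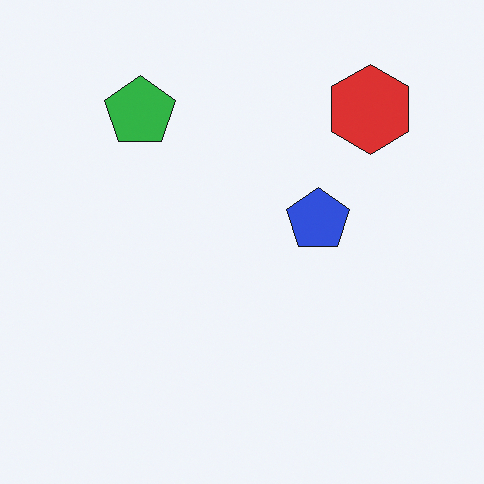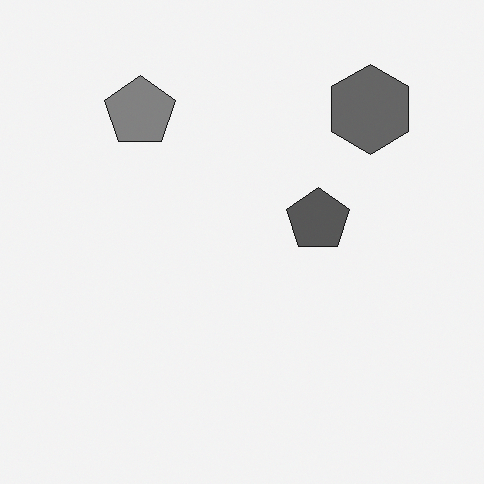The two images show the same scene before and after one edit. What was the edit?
The second image is the first converted to grayscale.

All color is removed — every shape is now a shade of grey.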